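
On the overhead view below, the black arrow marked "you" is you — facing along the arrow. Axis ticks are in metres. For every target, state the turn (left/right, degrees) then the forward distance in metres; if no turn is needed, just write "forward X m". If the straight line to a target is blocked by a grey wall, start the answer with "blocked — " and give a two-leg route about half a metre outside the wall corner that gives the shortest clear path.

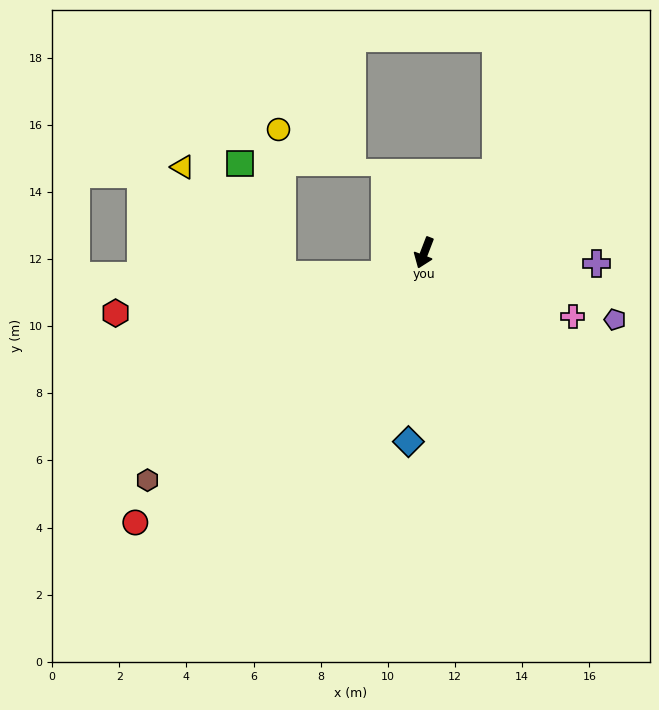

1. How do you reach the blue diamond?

turn left 16°, forward 5.6 m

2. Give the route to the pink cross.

turn left 88°, forward 4.8 m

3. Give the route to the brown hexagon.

turn right 30°, forward 10.7 m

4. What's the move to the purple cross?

turn left 108°, forward 5.1 m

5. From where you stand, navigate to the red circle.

turn right 26°, forward 11.8 m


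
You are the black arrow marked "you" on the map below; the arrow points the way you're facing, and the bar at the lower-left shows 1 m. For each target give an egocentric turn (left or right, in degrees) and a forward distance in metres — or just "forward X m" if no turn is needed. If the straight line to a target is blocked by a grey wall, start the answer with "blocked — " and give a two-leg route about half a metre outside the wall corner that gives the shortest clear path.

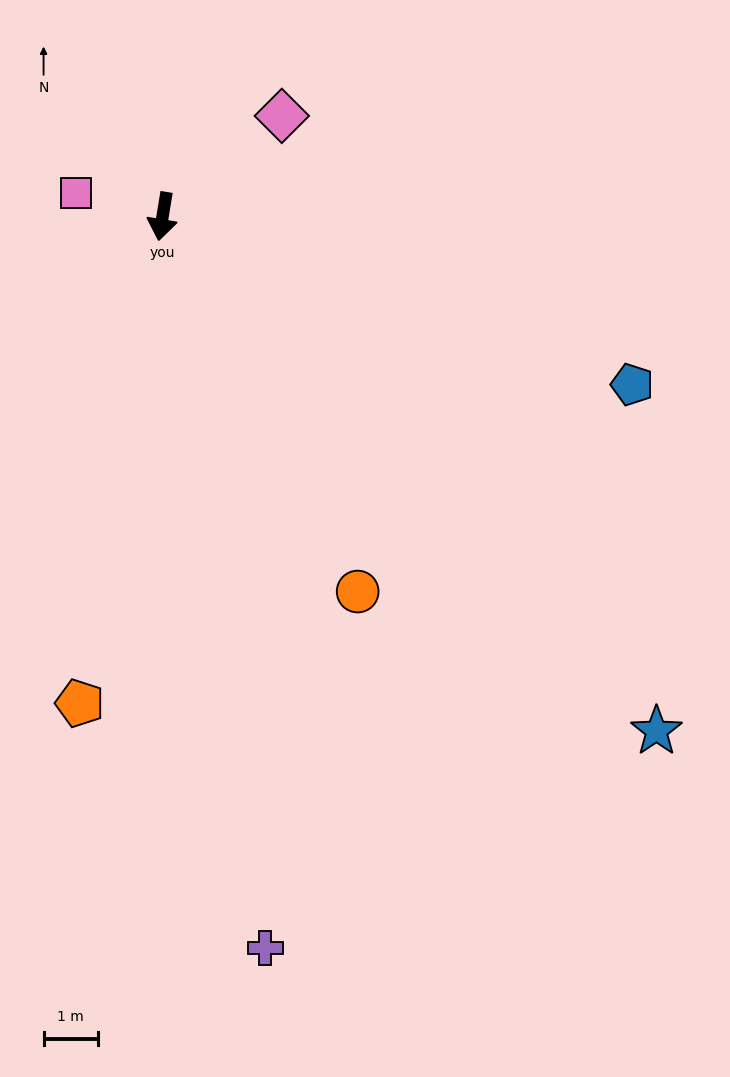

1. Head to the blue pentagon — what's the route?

turn left 80°, forward 9.2 m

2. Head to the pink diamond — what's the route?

turn left 139°, forward 2.9 m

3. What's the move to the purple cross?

turn left 17°, forward 13.7 m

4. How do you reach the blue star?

turn left 53°, forward 13.2 m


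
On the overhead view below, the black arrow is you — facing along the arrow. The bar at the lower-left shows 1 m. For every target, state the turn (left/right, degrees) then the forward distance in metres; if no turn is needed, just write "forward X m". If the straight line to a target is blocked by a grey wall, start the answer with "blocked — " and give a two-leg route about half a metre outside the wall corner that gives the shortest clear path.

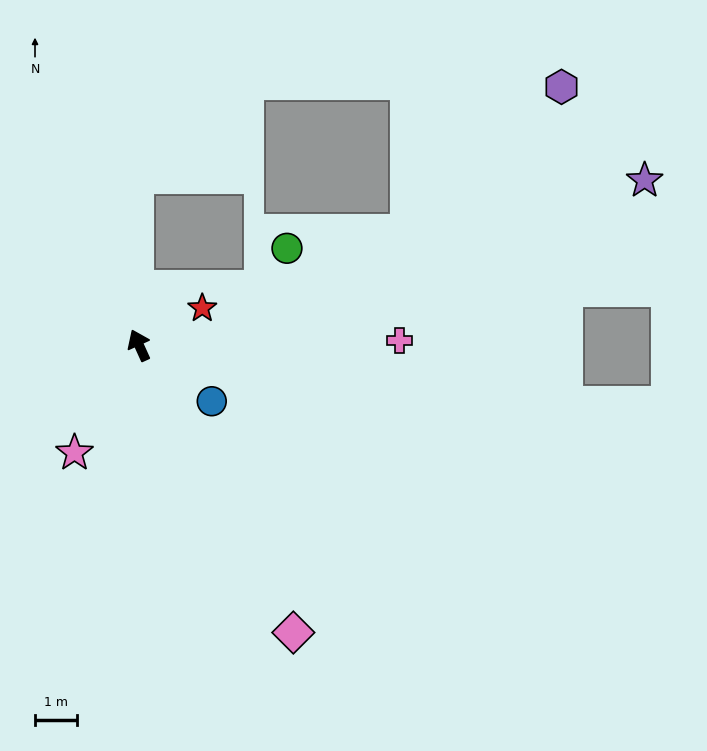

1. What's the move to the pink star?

turn left 125°, forward 3.0 m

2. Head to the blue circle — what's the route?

turn right 152°, forward 2.2 m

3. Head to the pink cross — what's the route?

turn right 113°, forward 6.2 m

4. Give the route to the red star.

turn right 84°, forward 1.8 m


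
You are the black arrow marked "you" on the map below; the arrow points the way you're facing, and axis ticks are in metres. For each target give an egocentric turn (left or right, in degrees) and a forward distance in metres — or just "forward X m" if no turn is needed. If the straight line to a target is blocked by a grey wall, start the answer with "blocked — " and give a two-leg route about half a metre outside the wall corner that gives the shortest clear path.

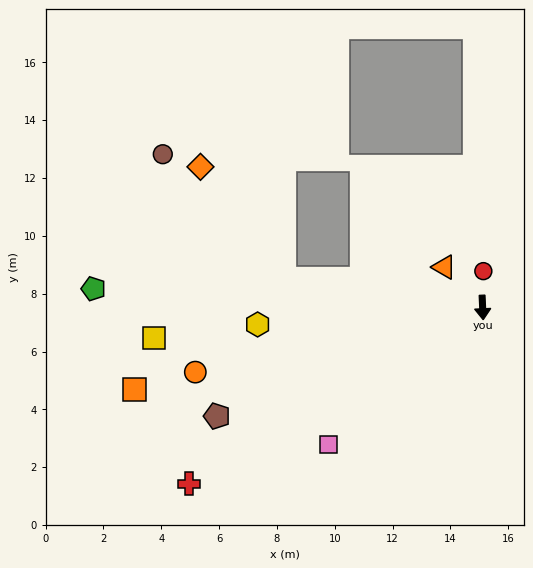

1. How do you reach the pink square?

turn right 51°, forward 7.1 m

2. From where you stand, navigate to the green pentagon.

turn right 95°, forward 13.5 m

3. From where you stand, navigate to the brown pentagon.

turn right 70°, forward 9.9 m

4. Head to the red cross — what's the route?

turn right 62°, forward 11.8 m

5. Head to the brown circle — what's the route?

blocked — turn right 101°, forward 6.9 m, then turn right 37°, forward 6.0 m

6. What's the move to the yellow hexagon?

turn right 88°, forward 7.8 m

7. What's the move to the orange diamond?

blocked — turn right 101°, forward 6.9 m, then turn right 45°, forward 4.8 m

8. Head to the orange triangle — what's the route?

turn right 139°, forward 1.9 m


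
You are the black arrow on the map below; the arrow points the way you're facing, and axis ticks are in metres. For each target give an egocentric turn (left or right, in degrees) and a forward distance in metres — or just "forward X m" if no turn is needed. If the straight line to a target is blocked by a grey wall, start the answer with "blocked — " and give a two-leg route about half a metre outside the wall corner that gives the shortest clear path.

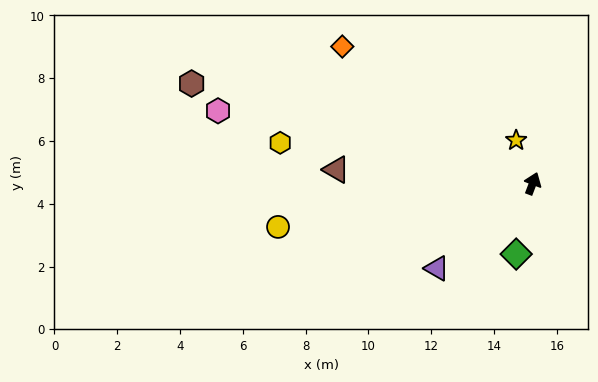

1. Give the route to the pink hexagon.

turn left 98°, forward 10.3 m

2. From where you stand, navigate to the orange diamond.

turn left 75°, forward 7.5 m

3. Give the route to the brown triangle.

turn left 107°, forward 6.3 m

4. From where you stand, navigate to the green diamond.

turn right 172°, forward 2.3 m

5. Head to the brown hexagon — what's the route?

turn left 95°, forward 11.3 m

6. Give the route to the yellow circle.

turn left 121°, forward 8.2 m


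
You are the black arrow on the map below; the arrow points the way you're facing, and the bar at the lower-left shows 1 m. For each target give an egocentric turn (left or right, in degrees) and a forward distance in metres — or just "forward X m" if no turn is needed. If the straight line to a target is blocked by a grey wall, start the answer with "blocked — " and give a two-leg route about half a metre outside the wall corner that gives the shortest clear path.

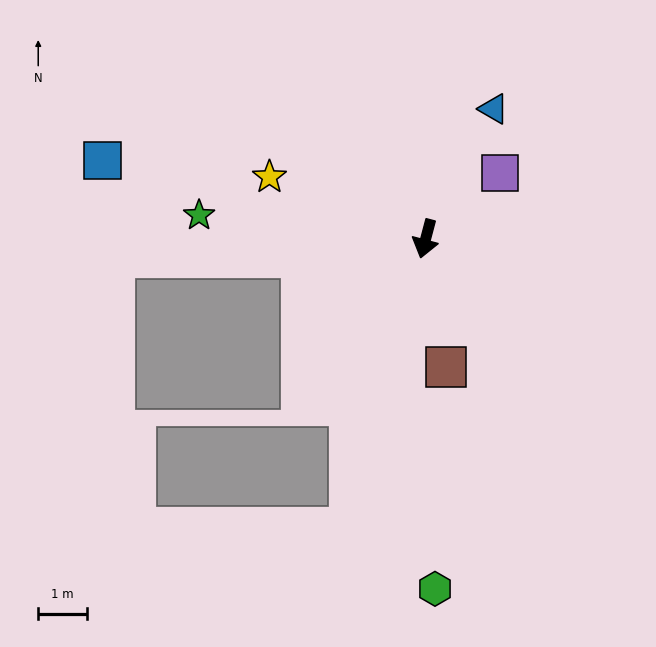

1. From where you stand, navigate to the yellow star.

turn right 97°, forward 3.5 m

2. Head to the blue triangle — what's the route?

turn left 167°, forward 3.0 m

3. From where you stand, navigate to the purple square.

turn left 146°, forward 2.0 m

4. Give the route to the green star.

turn right 81°, forward 4.7 m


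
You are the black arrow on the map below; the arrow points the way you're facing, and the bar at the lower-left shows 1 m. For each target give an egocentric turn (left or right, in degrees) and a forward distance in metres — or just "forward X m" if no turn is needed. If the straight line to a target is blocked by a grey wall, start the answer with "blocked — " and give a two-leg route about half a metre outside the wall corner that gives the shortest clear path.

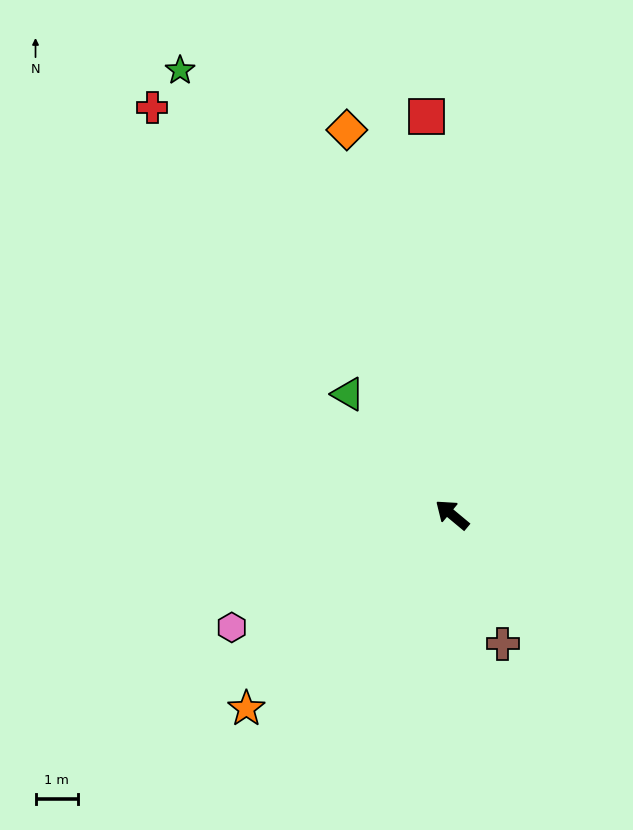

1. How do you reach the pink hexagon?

turn left 67°, forward 5.9 m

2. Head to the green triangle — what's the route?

turn right 9°, forward 3.8 m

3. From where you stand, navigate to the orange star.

turn left 83°, forward 6.7 m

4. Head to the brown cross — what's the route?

turn left 151°, forward 3.3 m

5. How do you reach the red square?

turn right 47°, forward 9.5 m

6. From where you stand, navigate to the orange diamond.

turn right 35°, forward 9.5 m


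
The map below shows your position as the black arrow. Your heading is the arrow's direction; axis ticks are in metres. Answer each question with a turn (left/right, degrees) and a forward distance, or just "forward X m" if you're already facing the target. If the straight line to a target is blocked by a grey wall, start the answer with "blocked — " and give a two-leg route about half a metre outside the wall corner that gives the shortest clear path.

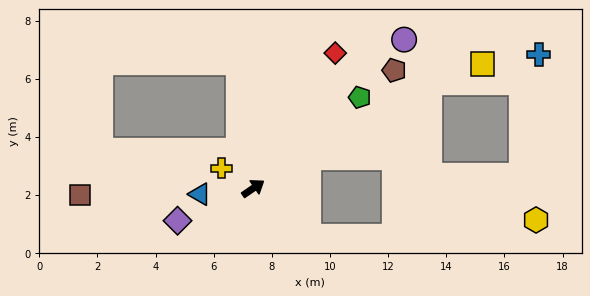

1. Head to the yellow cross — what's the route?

turn left 113°, forward 1.3 m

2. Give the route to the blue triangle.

turn left 152°, forward 1.8 m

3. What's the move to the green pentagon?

turn left 6°, forward 4.8 m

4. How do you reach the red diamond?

turn left 24°, forward 5.4 m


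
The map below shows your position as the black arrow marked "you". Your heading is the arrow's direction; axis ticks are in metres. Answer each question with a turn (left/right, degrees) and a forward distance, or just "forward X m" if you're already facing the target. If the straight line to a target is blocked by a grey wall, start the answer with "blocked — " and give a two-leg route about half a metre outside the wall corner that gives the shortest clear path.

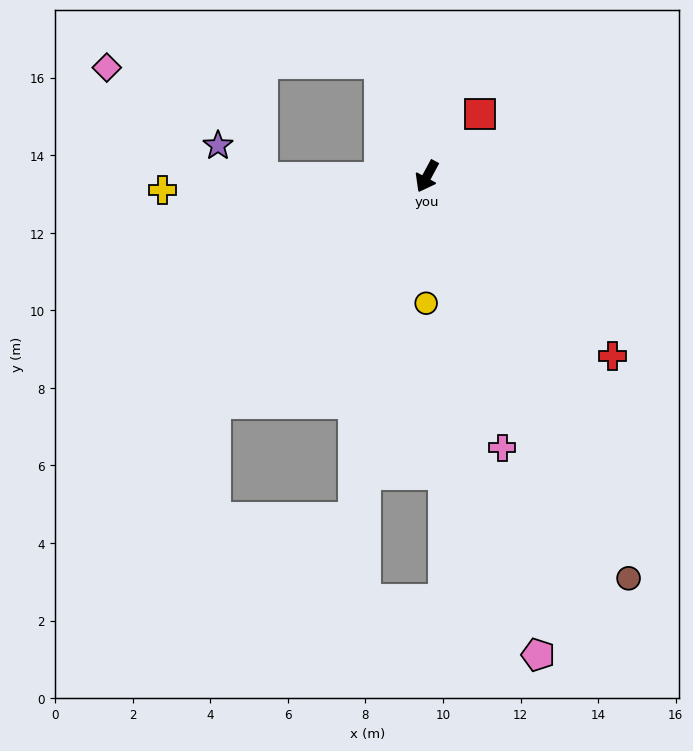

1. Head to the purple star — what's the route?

blocked — turn right 61°, forward 4.3 m, then turn right 38°, forward 1.4 m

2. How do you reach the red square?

turn left 168°, forward 2.1 m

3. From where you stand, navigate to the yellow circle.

turn left 28°, forward 3.3 m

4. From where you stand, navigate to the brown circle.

turn left 55°, forward 11.6 m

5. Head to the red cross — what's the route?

turn left 74°, forward 6.7 m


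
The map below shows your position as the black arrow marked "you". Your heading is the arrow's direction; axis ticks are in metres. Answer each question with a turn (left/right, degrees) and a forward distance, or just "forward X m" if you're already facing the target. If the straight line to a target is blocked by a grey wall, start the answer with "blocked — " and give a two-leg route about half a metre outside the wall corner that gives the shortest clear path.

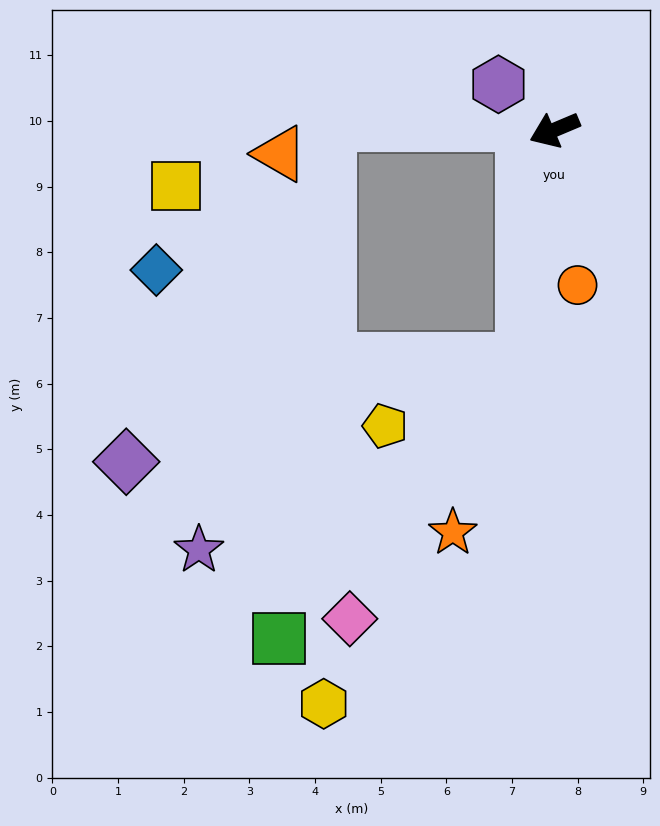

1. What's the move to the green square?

blocked — turn left 59°, forward 3.5 m, then turn right 33°, forward 5.6 m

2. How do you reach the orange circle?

turn left 76°, forward 2.4 m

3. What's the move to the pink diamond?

blocked — turn left 59°, forward 3.5 m, then turn right 26°, forward 4.7 m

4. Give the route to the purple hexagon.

turn right 62°, forward 1.1 m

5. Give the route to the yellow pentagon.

blocked — turn left 59°, forward 3.5 m, then turn right 57°, forward 2.3 m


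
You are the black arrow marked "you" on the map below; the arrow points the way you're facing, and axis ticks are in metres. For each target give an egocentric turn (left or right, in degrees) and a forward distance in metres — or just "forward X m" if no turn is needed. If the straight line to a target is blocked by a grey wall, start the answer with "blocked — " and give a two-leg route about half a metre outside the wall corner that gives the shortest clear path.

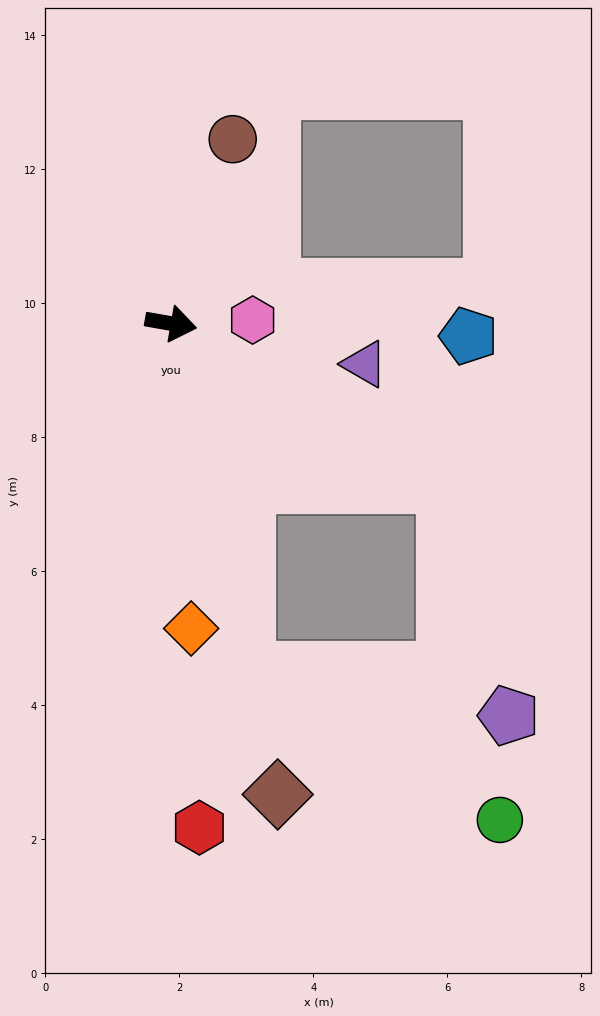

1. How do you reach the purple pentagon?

blocked — turn right 20°, forward 4.7 m, then turn right 45°, forward 3.6 m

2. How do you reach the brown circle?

turn left 81°, forward 2.9 m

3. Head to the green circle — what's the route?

blocked — turn right 68°, forward 5.3 m, then turn left 47°, forward 4.4 m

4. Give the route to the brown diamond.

turn right 67°, forward 7.2 m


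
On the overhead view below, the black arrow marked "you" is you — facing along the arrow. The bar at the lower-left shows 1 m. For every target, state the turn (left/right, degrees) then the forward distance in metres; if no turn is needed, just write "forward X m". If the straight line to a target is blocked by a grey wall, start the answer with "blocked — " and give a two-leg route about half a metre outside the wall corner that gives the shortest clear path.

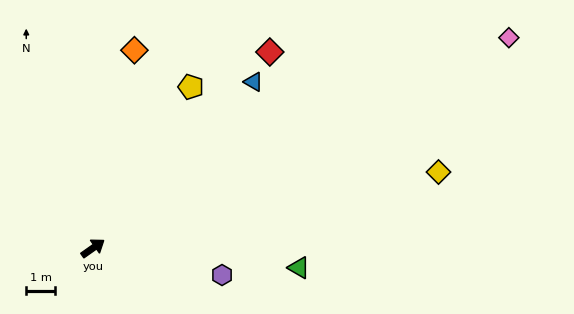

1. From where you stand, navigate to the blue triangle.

turn left 11°, forward 8.1 m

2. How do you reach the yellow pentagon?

turn left 24°, forward 6.6 m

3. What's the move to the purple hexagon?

turn right 47°, forward 4.6 m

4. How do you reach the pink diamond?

turn right 8°, forward 16.4 m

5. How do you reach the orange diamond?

turn left 43°, forward 7.1 m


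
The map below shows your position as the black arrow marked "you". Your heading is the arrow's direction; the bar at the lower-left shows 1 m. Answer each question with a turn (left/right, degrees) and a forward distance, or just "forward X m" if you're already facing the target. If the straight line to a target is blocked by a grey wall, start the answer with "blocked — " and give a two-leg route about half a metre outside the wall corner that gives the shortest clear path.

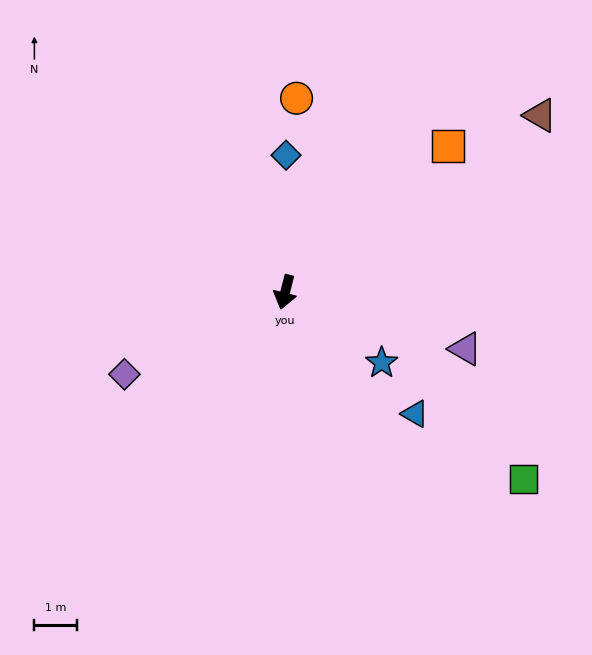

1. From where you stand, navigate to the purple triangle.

turn left 87°, forward 4.5 m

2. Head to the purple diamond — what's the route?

turn right 49°, forward 4.3 m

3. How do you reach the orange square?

turn left 146°, forward 5.2 m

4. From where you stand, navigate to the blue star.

turn left 68°, forward 2.8 m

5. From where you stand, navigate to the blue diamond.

turn right 166°, forward 3.2 m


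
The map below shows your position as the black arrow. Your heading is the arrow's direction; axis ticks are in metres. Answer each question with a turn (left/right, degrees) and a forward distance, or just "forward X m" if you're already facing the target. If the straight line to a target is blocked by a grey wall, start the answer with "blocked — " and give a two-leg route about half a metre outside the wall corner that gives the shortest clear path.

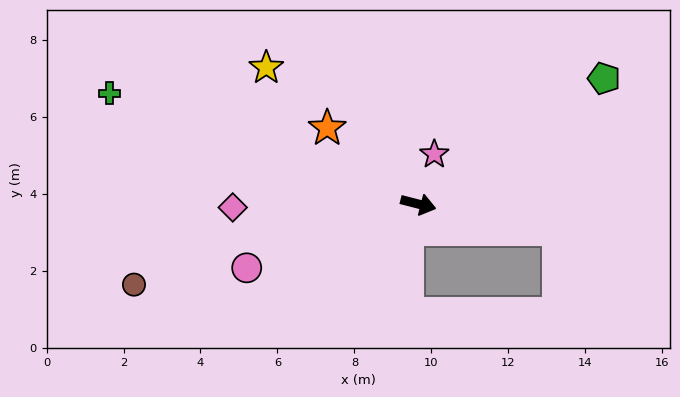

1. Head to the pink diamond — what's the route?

turn right 165°, forward 4.8 m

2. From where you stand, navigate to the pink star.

turn left 87°, forward 1.4 m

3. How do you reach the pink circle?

turn right 145°, forward 4.8 m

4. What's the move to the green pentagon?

turn left 48°, forward 5.8 m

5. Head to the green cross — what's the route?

turn left 175°, forward 8.5 m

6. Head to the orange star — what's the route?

turn left 155°, forward 3.1 m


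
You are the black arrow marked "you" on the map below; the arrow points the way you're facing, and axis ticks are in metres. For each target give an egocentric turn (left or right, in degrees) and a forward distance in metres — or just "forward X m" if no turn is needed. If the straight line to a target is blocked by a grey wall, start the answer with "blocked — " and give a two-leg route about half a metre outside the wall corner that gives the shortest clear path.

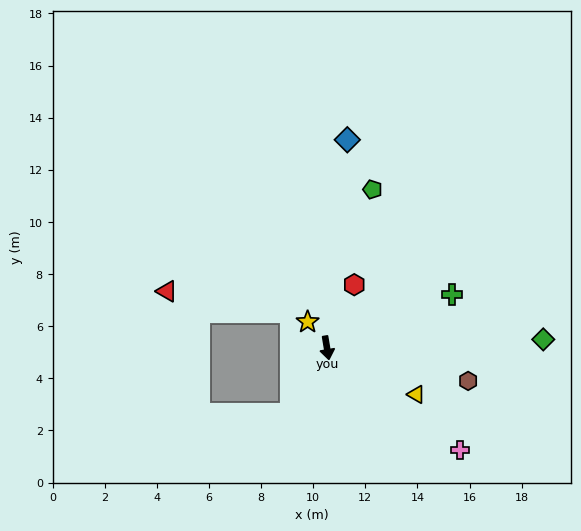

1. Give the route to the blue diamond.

turn left 165°, forward 8.0 m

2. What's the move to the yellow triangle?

turn left 53°, forward 3.9 m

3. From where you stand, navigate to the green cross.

turn left 104°, forward 5.2 m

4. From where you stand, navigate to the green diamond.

turn left 83°, forward 8.3 m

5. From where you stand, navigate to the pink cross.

turn left 43°, forward 6.4 m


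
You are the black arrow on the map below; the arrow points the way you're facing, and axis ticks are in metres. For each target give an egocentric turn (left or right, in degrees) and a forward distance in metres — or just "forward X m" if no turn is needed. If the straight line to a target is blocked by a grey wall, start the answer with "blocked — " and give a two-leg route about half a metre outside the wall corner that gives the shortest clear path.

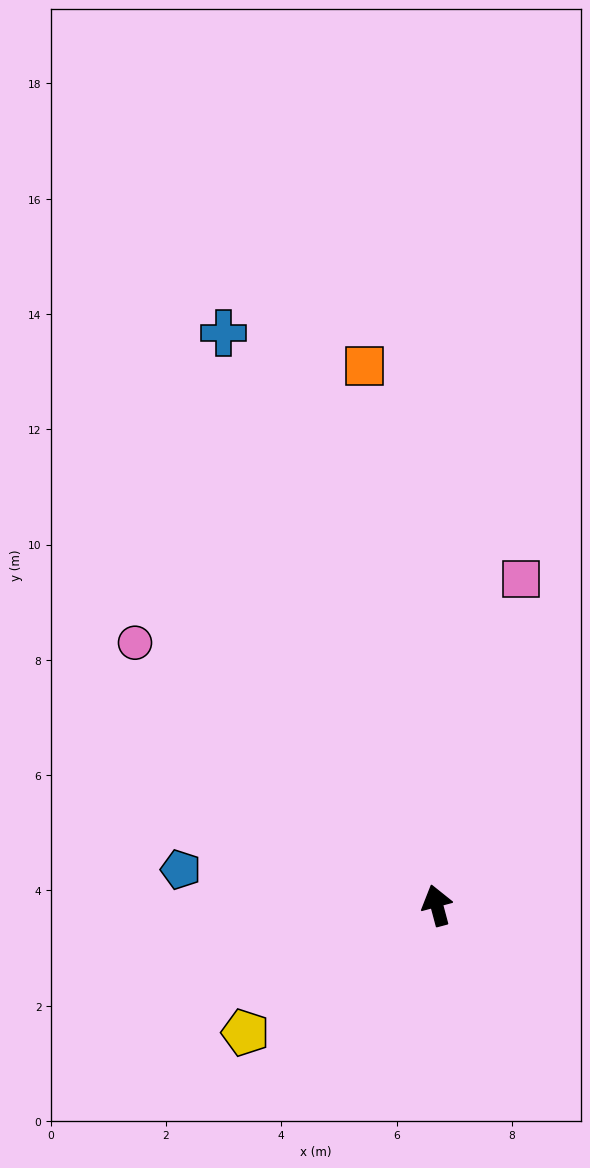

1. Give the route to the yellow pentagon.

turn left 109°, forward 4.0 m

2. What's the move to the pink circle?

turn left 34°, forward 6.9 m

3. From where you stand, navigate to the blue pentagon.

turn left 67°, forward 4.5 m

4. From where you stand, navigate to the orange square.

turn right 7°, forward 9.4 m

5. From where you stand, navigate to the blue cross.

turn left 5°, forward 10.6 m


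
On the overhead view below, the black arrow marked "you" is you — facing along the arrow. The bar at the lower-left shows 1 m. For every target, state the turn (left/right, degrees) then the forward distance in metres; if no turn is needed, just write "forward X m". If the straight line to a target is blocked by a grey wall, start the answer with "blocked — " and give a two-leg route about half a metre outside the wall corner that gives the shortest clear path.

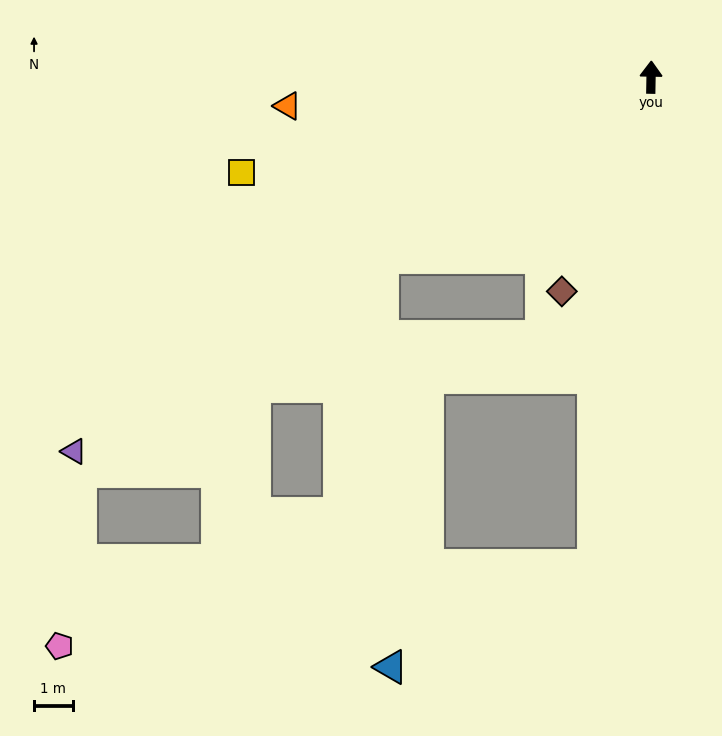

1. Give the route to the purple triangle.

turn left 124°, forward 17.8 m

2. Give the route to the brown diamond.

turn left 158°, forward 6.0 m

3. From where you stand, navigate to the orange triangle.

turn left 96°, forward 9.4 m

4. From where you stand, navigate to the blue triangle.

blocked — turn left 174°, forward 12.7 m, then turn right 56°, forward 5.9 m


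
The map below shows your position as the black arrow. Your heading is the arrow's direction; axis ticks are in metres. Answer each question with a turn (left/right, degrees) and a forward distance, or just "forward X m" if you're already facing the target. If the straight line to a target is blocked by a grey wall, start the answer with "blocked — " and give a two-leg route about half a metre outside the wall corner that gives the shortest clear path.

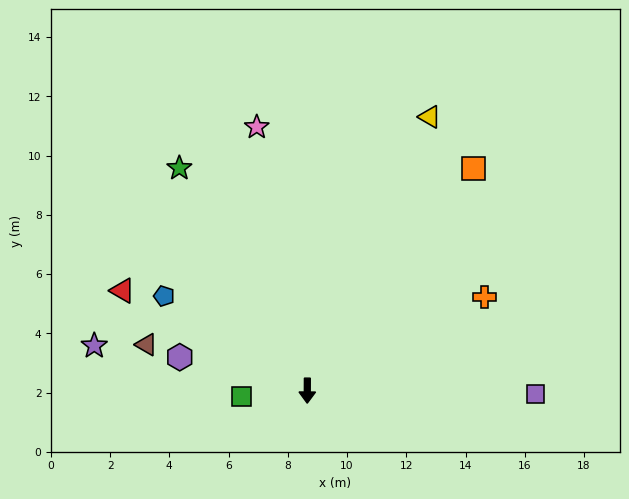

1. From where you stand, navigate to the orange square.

turn left 144°, forward 9.4 m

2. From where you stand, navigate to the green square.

turn right 84°, forward 2.2 m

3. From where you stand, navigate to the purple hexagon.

turn right 104°, forward 4.5 m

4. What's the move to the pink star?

turn right 169°, forward 9.1 m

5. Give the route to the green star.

turn right 150°, forward 8.7 m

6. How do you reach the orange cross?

turn left 118°, forward 6.8 m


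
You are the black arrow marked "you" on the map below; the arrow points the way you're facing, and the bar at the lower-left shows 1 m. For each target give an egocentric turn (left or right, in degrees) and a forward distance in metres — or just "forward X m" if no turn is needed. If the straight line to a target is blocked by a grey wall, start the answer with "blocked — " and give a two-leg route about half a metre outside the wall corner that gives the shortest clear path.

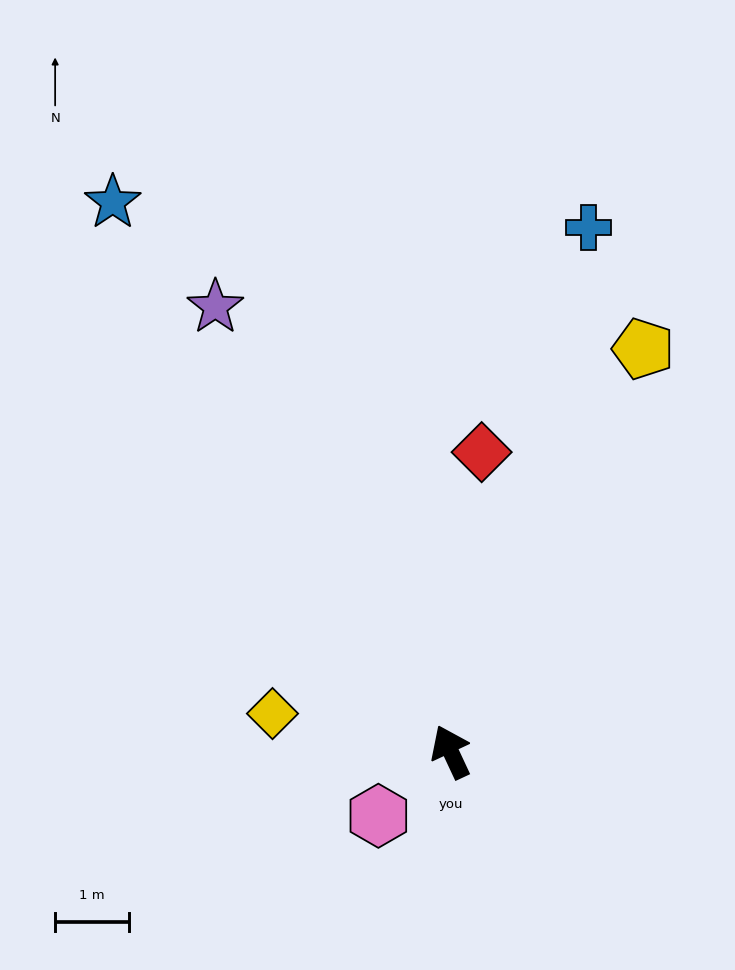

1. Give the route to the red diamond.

turn right 31°, forward 4.1 m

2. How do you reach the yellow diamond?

turn left 53°, forward 2.5 m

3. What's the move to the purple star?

turn left 3°, forward 6.8 m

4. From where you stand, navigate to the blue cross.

turn right 40°, forward 7.3 m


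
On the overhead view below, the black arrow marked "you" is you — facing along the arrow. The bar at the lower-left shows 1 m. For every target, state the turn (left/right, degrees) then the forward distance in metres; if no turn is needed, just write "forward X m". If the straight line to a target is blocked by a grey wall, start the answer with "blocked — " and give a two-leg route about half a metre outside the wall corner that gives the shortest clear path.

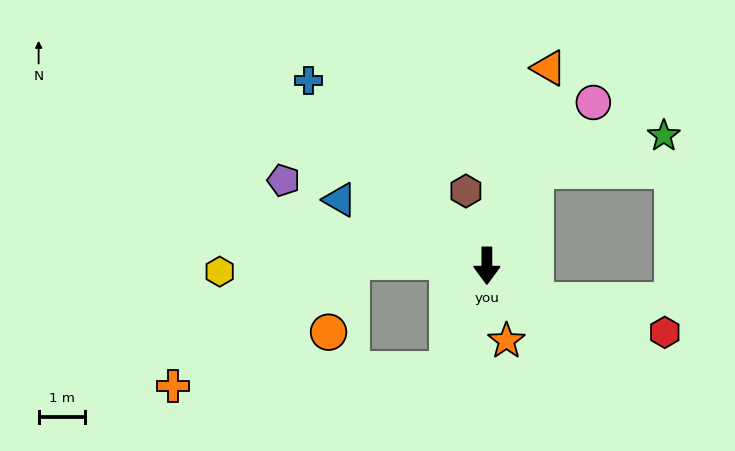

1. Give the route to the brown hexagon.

turn right 164°, forward 1.7 m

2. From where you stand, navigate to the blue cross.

turn right 136°, forward 5.5 m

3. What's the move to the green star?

blocked — turn left 154°, forward 2.3 m, then turn right 49°, forward 2.9 m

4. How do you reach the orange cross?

blocked — turn right 20°, forward 2.4 m, then turn right 67°, forward 5.9 m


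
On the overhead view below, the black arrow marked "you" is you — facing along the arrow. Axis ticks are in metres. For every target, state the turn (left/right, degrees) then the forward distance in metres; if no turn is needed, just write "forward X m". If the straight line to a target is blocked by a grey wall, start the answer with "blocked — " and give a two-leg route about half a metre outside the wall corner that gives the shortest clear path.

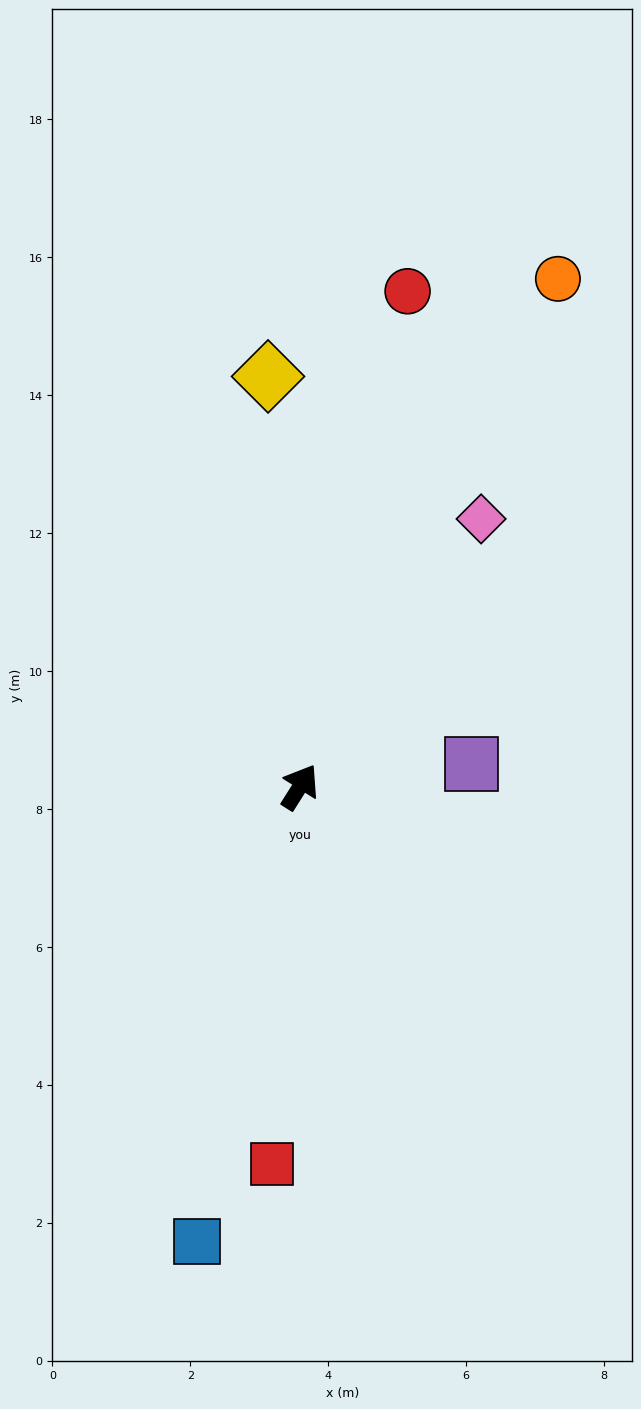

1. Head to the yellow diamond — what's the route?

turn left 37°, forward 6.0 m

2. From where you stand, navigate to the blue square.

turn right 161°, forward 6.8 m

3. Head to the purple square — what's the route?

turn right 50°, forward 2.5 m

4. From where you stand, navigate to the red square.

turn right 152°, forward 5.5 m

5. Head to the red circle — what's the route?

turn left 20°, forward 7.4 m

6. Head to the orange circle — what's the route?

turn left 5°, forward 8.3 m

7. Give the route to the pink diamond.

forward 4.7 m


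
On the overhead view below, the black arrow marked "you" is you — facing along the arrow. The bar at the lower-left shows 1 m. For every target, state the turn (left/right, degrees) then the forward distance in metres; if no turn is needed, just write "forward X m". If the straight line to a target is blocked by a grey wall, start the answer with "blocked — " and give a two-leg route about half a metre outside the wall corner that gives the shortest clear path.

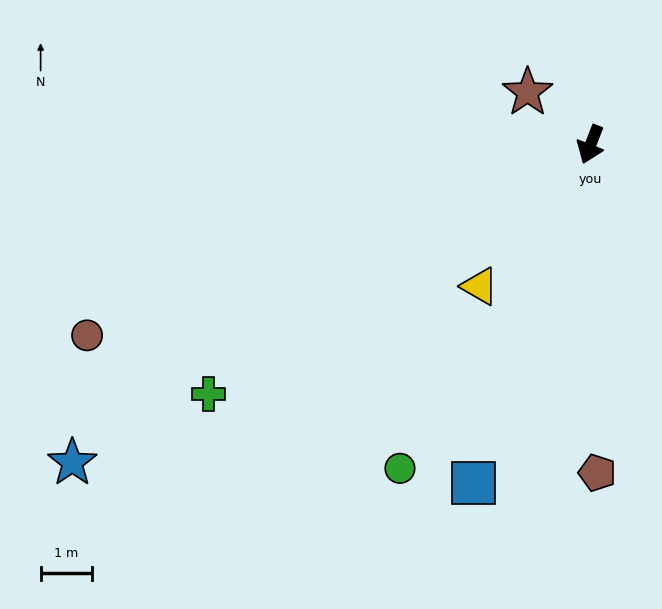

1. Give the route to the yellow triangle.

turn right 17°, forward 3.5 m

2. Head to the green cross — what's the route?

turn right 36°, forward 9.0 m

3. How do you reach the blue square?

turn left 2°, forward 7.0 m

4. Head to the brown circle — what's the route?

turn right 48°, forward 10.6 m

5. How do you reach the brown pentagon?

turn left 22°, forward 6.4 m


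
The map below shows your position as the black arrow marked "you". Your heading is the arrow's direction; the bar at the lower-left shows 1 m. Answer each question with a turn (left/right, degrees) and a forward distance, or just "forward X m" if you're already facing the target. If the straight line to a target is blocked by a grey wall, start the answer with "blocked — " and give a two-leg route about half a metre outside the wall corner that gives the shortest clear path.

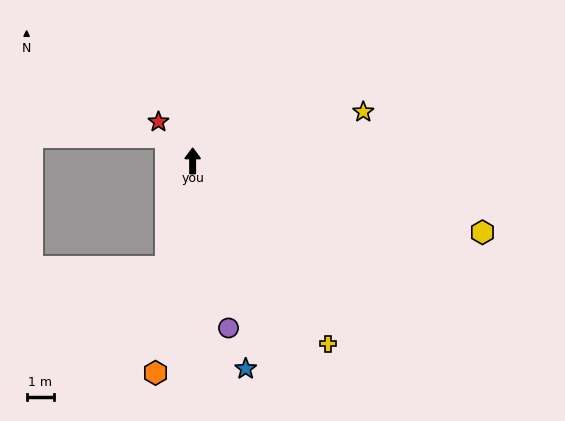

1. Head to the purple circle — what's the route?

turn right 168°, forward 6.2 m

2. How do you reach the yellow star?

turn right 74°, forward 6.4 m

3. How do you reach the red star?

turn left 41°, forward 1.9 m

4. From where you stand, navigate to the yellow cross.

turn right 143°, forward 8.2 m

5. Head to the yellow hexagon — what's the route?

turn right 104°, forward 10.8 m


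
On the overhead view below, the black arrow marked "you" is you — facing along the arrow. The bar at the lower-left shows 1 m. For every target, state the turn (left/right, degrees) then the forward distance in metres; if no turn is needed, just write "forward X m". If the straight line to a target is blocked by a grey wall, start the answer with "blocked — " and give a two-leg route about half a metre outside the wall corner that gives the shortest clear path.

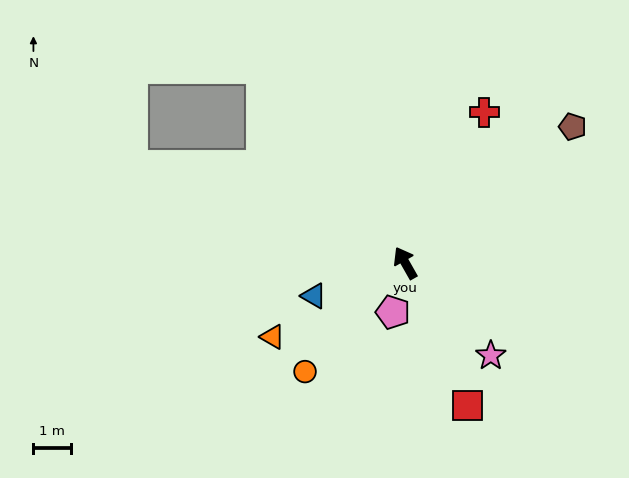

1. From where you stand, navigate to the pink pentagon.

turn left 136°, forward 1.3 m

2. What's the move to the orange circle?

turn left 108°, forward 3.9 m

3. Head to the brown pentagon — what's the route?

turn right 80°, forward 5.7 m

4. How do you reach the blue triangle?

turn left 80°, forward 2.6 m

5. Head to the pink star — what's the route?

turn right 167°, forward 3.3 m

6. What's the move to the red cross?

turn right 57°, forward 4.5 m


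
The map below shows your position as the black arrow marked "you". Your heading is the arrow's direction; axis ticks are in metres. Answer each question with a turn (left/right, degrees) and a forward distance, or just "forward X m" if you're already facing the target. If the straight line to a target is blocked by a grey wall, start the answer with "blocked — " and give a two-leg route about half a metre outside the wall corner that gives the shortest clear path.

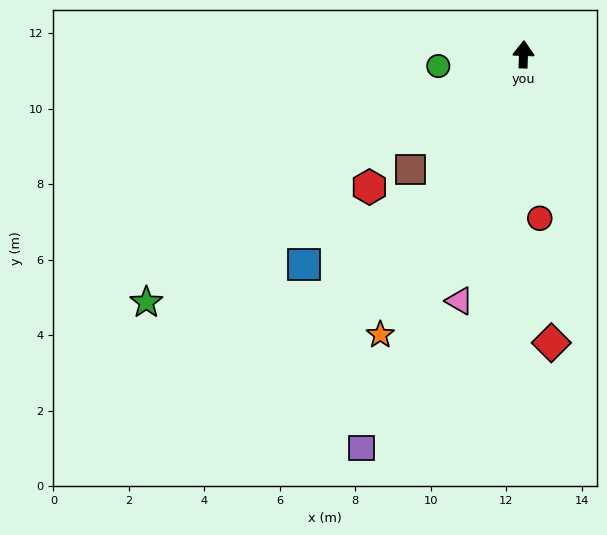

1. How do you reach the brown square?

turn left 138°, forward 4.3 m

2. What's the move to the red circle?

turn right 172°, forward 4.4 m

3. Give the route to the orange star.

turn left 155°, forward 8.3 m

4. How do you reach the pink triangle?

turn left 167°, forward 6.7 m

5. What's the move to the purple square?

turn left 160°, forward 11.3 m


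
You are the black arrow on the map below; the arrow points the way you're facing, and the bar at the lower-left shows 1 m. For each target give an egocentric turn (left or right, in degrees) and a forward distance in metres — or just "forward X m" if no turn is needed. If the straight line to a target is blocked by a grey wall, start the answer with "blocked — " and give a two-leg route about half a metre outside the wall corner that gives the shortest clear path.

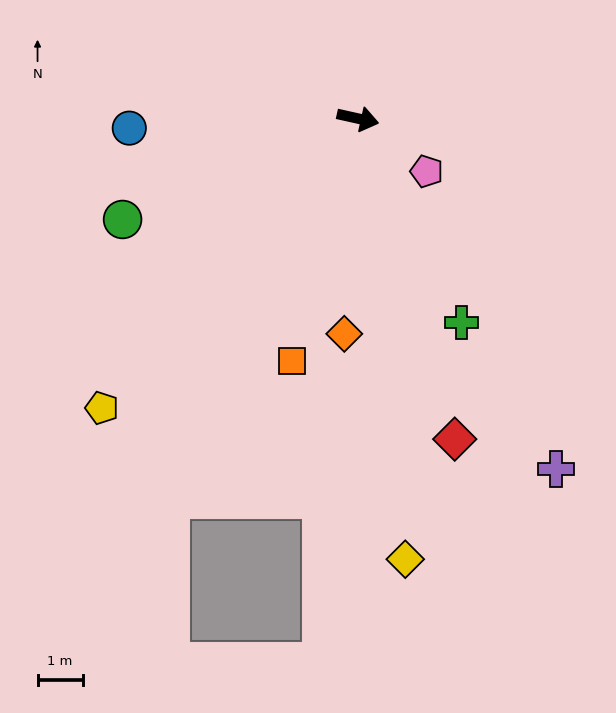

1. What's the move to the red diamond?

turn right 61°, forward 7.4 m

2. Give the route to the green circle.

turn right 144°, forward 5.7 m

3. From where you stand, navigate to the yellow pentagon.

turn right 119°, forward 8.6 m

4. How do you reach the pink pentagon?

turn right 25°, forward 1.9 m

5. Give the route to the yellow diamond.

turn right 71°, forward 9.8 m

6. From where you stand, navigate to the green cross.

turn right 51°, forward 5.1 m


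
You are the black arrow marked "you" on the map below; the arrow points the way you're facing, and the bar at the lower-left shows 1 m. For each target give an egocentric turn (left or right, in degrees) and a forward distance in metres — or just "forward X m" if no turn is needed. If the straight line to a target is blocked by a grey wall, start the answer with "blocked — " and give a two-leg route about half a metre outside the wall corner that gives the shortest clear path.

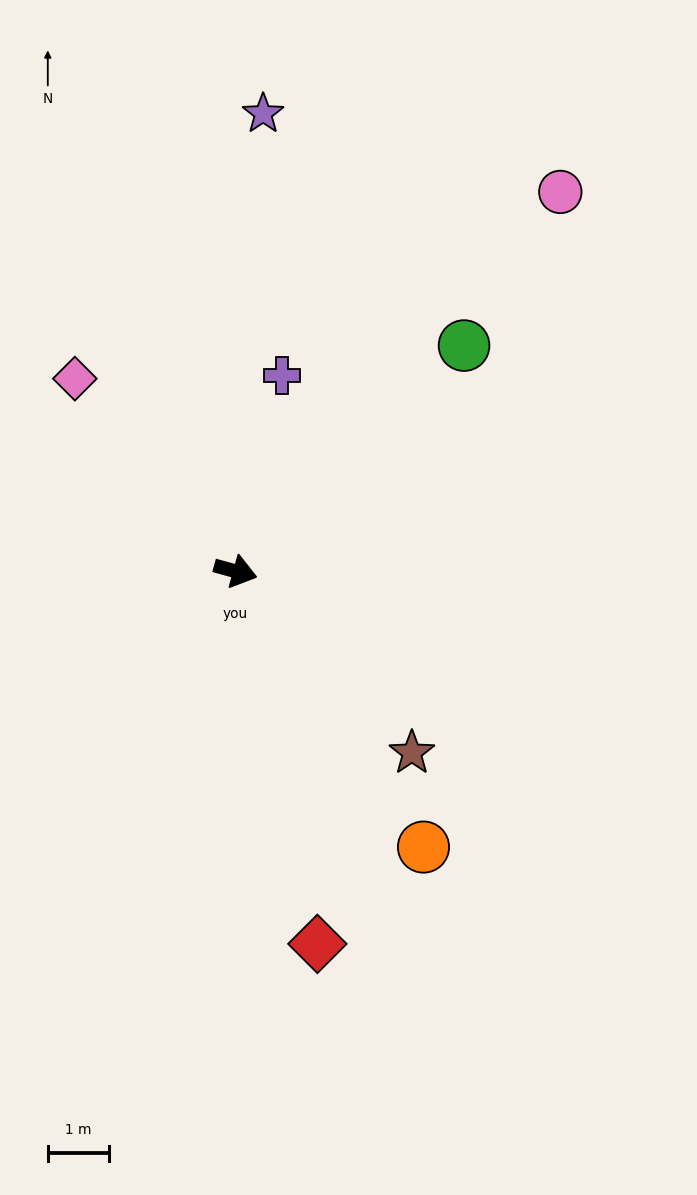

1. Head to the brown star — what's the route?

turn right 30°, forward 4.1 m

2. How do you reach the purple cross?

turn left 92°, forward 3.3 m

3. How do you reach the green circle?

turn left 60°, forward 5.2 m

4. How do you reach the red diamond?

turn right 62°, forward 6.2 m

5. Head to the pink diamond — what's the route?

turn left 145°, forward 4.1 m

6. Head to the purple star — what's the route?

turn left 102°, forward 7.5 m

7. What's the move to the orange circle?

turn right 40°, forward 5.4 m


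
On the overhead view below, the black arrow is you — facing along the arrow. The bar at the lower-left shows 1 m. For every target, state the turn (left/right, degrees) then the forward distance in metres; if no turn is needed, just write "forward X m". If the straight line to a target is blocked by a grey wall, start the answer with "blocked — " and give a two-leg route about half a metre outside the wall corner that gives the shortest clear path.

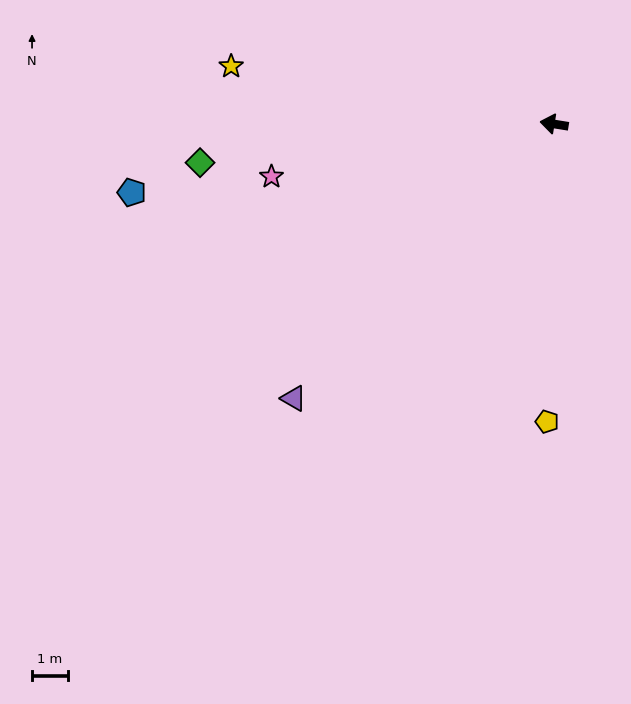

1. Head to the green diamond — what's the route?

turn left 15°, forward 9.9 m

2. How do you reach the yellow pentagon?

turn left 98°, forward 8.2 m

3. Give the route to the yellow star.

forward 9.1 m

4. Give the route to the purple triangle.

turn left 56°, forward 10.5 m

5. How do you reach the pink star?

turn left 20°, forward 8.0 m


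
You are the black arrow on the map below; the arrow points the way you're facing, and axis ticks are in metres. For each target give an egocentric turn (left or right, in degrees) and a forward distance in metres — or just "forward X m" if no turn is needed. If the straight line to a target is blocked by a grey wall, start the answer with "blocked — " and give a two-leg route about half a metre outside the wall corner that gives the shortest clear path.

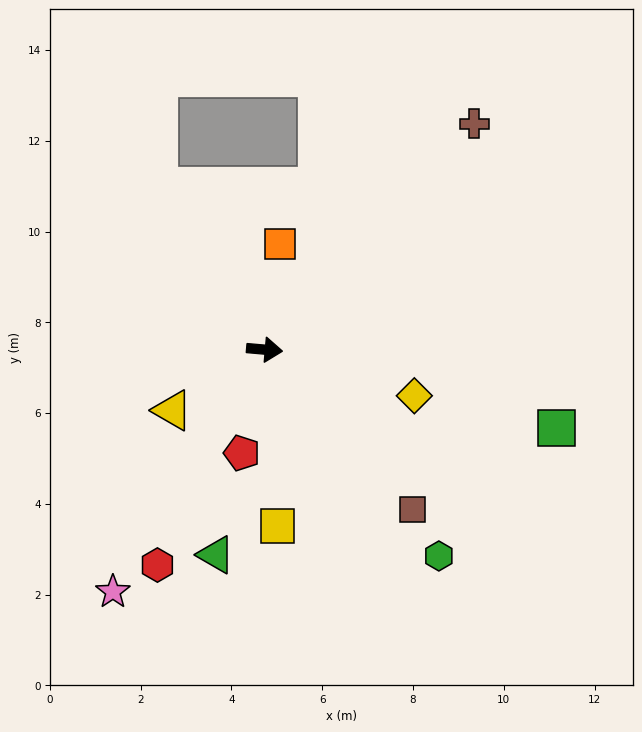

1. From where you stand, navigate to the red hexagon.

turn right 111°, forward 5.3 m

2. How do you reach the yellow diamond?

turn right 12°, forward 3.5 m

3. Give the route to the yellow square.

turn right 81°, forward 3.9 m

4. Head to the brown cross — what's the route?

turn left 52°, forward 6.8 m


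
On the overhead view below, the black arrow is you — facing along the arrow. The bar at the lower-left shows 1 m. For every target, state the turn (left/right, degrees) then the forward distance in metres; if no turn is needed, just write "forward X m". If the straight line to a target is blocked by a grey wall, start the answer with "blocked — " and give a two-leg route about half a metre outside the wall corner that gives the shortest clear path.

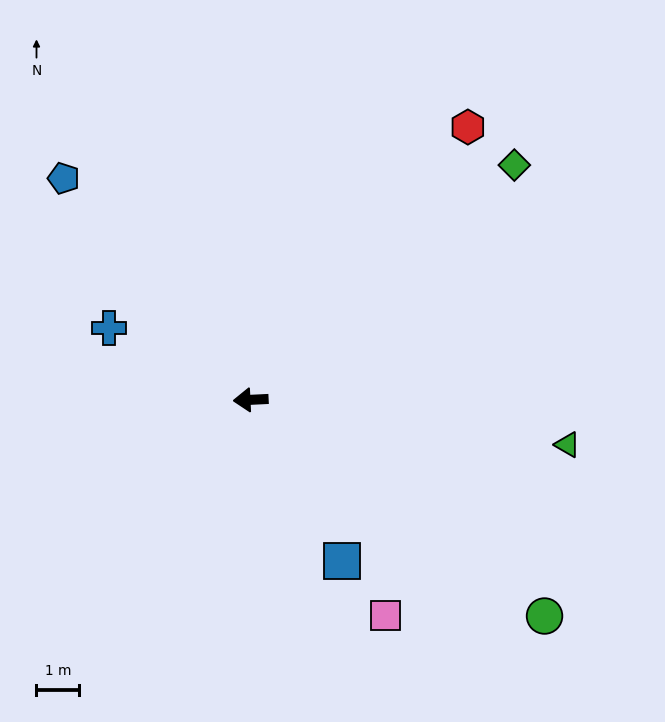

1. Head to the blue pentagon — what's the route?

turn right 53°, forward 6.8 m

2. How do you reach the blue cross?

turn right 30°, forward 3.7 m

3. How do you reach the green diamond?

turn right 141°, forward 8.3 m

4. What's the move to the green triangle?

turn left 169°, forward 7.5 m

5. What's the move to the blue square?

turn left 117°, forward 4.3 m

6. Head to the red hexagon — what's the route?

turn right 131°, forward 8.2 m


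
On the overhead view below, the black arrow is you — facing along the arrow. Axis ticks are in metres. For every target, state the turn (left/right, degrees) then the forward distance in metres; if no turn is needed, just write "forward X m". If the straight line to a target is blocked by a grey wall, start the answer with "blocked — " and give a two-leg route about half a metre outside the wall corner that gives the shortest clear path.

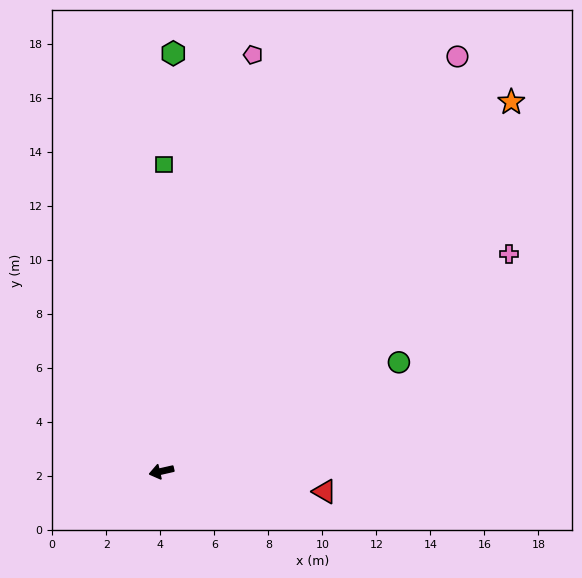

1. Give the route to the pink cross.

turn right 161°, forward 15.2 m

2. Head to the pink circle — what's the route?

turn right 138°, forward 18.9 m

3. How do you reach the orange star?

turn right 146°, forward 18.8 m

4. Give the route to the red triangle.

turn left 160°, forward 6.1 m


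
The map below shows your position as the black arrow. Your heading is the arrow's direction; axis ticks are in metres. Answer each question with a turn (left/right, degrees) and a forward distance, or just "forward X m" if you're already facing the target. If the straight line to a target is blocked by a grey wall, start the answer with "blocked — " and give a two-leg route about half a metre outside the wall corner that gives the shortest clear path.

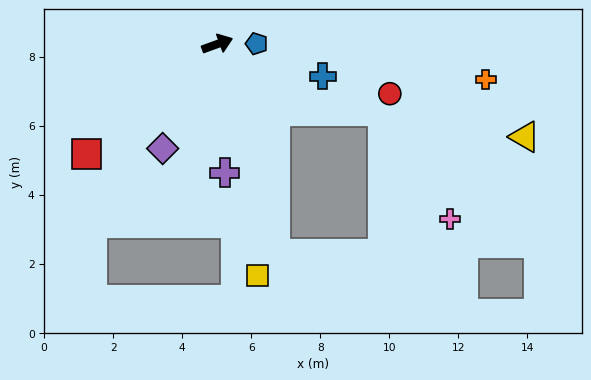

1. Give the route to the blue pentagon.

turn right 19°, forward 1.1 m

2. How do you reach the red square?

turn right 160°, forward 4.9 m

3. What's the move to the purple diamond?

turn right 138°, forward 3.4 m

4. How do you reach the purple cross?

turn right 107°, forward 3.7 m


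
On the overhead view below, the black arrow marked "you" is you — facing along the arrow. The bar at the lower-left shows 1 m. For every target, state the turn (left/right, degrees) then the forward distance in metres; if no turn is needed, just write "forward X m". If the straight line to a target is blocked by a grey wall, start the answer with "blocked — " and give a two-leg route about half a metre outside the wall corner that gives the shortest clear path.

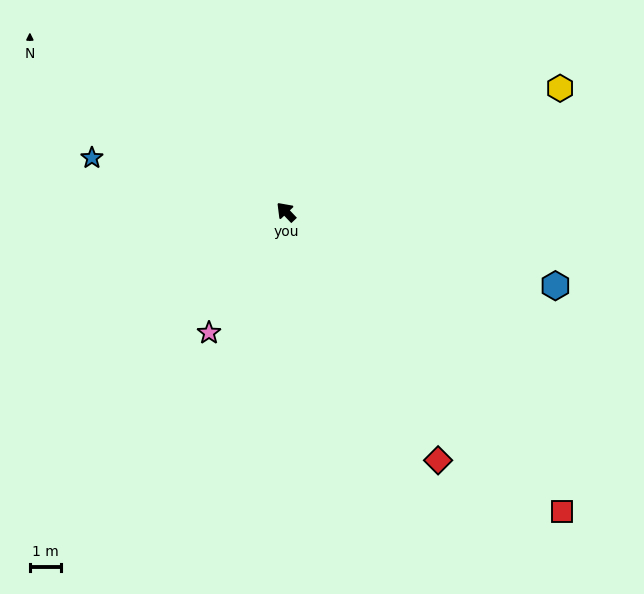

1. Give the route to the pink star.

turn left 104°, forward 4.6 m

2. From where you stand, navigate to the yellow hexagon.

turn right 109°, forward 9.6 m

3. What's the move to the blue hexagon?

turn right 149°, forward 8.9 m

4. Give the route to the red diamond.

turn left 168°, forward 9.3 m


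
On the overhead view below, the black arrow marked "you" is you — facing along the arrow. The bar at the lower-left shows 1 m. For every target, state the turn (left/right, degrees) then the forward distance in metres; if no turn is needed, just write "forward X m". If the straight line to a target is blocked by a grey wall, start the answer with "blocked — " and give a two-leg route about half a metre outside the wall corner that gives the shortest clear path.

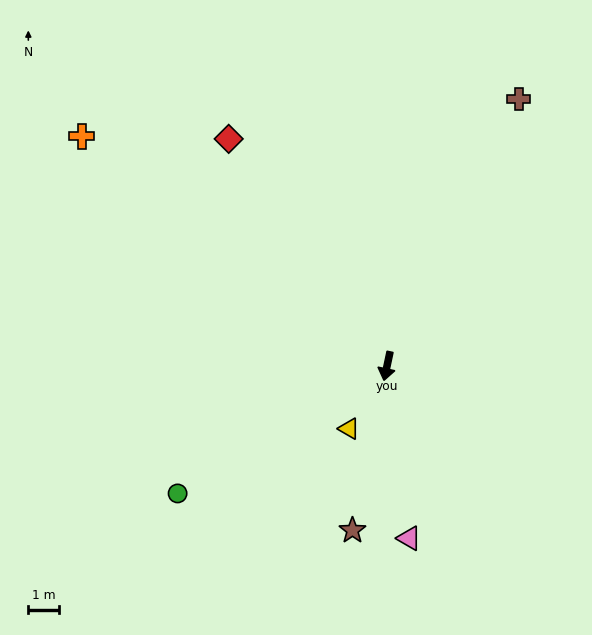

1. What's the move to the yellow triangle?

turn right 19°, forward 2.4 m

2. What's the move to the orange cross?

turn right 115°, forward 12.3 m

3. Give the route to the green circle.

turn right 47°, forward 7.9 m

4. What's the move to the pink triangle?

turn left 19°, forward 5.6 m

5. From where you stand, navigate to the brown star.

forward 5.4 m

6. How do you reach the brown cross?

turn left 166°, forward 9.6 m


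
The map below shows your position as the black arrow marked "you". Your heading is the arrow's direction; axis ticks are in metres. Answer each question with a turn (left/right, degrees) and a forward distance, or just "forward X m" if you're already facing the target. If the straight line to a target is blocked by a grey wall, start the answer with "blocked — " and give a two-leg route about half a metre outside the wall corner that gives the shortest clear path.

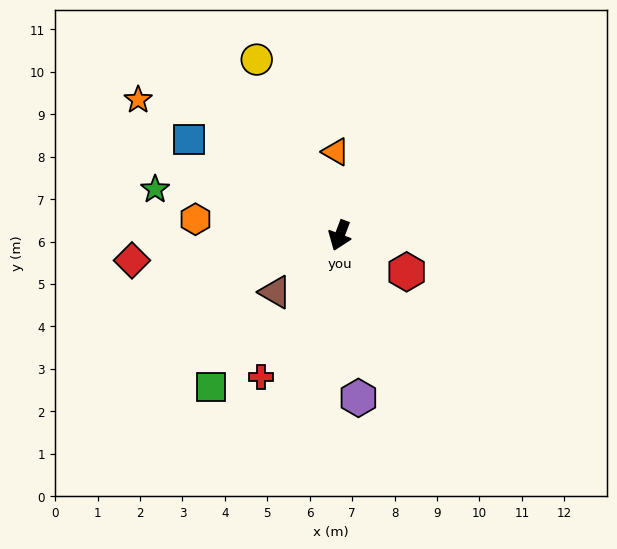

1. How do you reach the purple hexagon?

turn left 27°, forward 3.9 m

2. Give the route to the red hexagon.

turn left 82°, forward 1.8 m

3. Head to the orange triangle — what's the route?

turn right 157°, forward 2.0 m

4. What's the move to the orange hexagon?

turn right 76°, forward 3.4 m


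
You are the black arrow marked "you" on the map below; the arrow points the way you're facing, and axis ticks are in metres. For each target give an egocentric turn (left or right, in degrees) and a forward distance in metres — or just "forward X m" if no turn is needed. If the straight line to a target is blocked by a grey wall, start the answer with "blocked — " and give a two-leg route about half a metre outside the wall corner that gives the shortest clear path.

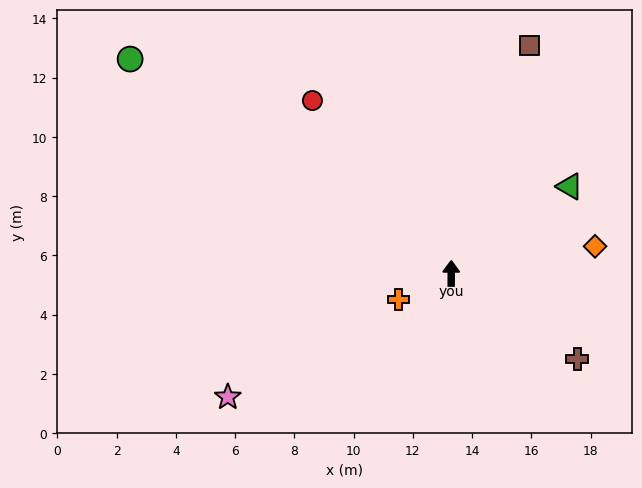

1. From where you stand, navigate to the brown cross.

turn right 124°, forward 5.1 m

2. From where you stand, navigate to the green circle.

turn left 56°, forward 13.0 m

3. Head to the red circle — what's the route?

turn left 39°, forward 7.5 m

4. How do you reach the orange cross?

turn left 117°, forward 2.0 m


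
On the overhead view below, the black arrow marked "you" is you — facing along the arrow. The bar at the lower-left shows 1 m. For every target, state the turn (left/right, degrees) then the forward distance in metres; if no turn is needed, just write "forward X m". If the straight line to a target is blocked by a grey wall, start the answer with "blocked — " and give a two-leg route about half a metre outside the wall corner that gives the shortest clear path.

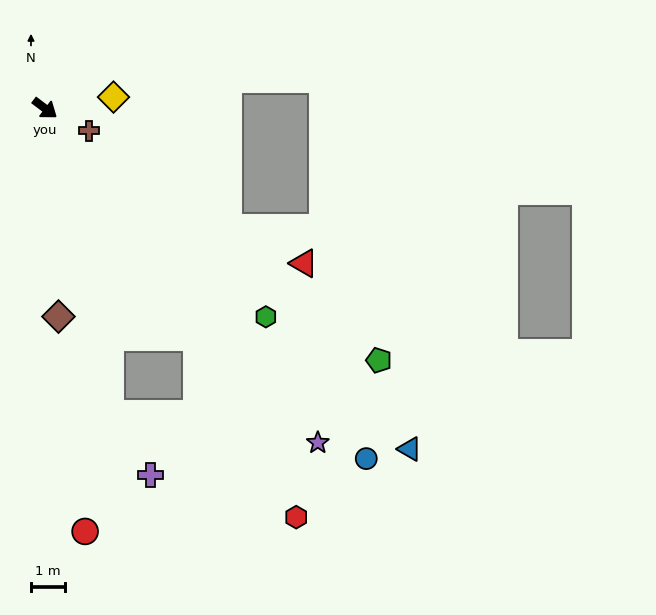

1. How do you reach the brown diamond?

turn right 49°, forward 6.1 m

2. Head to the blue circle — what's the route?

turn right 10°, forward 14.0 m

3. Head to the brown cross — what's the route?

turn left 10°, forward 1.5 m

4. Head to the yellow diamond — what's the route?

turn left 46°, forward 2.0 m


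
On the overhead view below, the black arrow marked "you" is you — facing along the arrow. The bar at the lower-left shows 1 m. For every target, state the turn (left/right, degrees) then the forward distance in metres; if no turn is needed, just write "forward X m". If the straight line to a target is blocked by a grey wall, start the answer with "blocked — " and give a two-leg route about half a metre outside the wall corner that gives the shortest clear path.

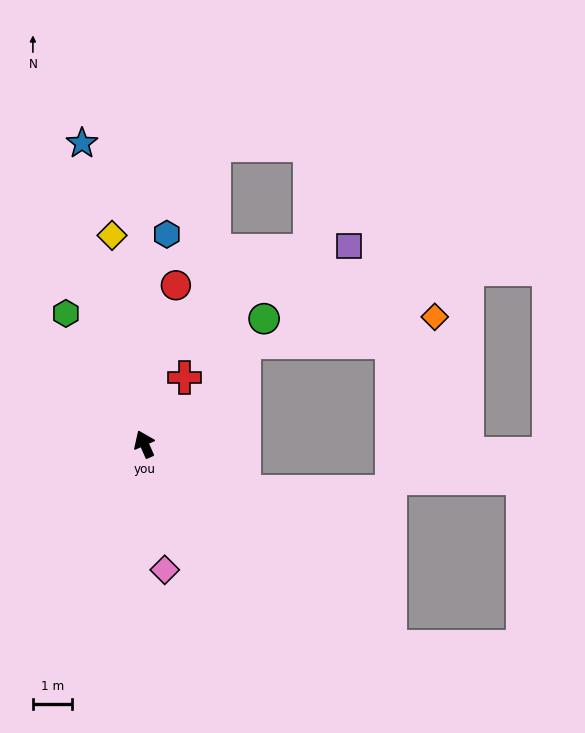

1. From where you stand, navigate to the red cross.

turn right 55°, forward 2.0 m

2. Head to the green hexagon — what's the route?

turn left 7°, forward 3.9 m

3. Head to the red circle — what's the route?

turn right 35°, forward 4.2 m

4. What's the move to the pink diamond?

turn left 165°, forward 3.3 m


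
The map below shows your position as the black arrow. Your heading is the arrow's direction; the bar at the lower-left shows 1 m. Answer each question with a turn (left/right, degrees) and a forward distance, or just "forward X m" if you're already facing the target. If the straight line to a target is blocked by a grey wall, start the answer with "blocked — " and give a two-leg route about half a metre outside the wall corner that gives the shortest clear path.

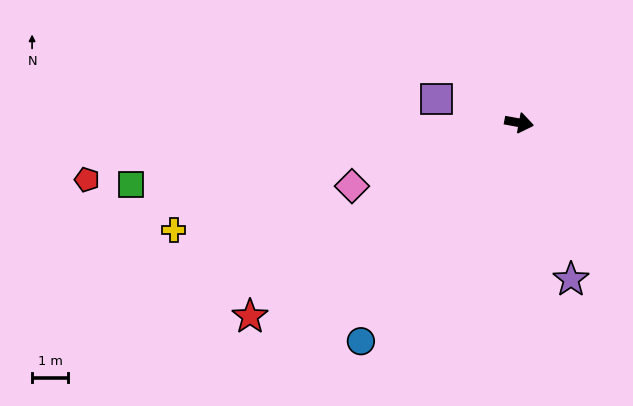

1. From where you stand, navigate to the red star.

turn right 134°, forward 9.1 m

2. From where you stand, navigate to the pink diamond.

turn right 149°, forward 4.9 m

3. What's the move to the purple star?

turn right 61°, forward 4.5 m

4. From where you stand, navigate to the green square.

turn right 161°, forward 10.8 m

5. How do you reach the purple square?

turn left 174°, forward 2.4 m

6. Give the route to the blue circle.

turn right 115°, forward 7.4 m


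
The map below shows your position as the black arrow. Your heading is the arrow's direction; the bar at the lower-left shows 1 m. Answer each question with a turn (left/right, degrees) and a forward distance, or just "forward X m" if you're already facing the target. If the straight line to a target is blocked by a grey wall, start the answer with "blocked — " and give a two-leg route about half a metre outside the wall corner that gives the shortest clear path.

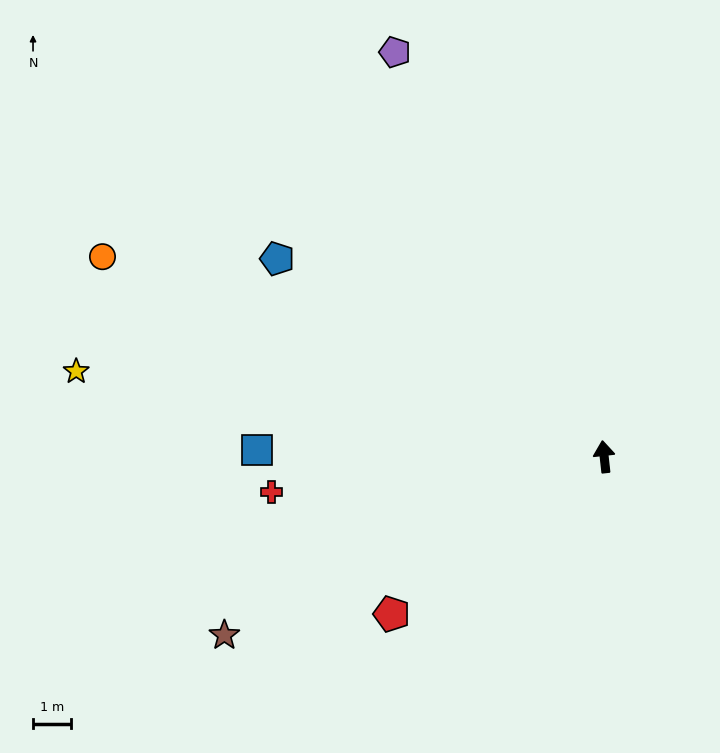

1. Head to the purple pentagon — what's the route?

turn left 21°, forward 11.9 m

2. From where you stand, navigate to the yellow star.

turn left 75°, forward 14.0 m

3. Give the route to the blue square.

turn left 83°, forward 9.1 m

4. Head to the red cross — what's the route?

turn left 90°, forward 8.7 m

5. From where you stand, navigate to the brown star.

turn left 109°, forward 11.0 m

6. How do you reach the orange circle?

turn left 62°, forward 14.1 m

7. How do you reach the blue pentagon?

turn left 53°, forward 10.0 m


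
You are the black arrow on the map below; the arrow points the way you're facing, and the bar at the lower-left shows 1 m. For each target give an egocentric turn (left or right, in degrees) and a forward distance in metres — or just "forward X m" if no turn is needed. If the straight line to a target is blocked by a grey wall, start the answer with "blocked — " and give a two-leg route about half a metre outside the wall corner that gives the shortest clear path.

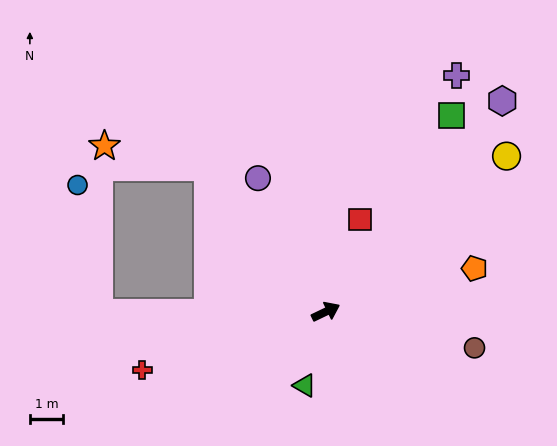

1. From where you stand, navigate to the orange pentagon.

turn right 9°, forward 4.6 m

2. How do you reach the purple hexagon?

turn left 24°, forward 8.2 m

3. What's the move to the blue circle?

blocked — turn left 155°, forward 6.8 m, then turn right 81°, forward 3.9 m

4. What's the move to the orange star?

blocked — turn left 104°, forward 5.6 m, then turn left 39°, forward 3.1 m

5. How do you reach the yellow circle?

turn left 15°, forward 7.1 m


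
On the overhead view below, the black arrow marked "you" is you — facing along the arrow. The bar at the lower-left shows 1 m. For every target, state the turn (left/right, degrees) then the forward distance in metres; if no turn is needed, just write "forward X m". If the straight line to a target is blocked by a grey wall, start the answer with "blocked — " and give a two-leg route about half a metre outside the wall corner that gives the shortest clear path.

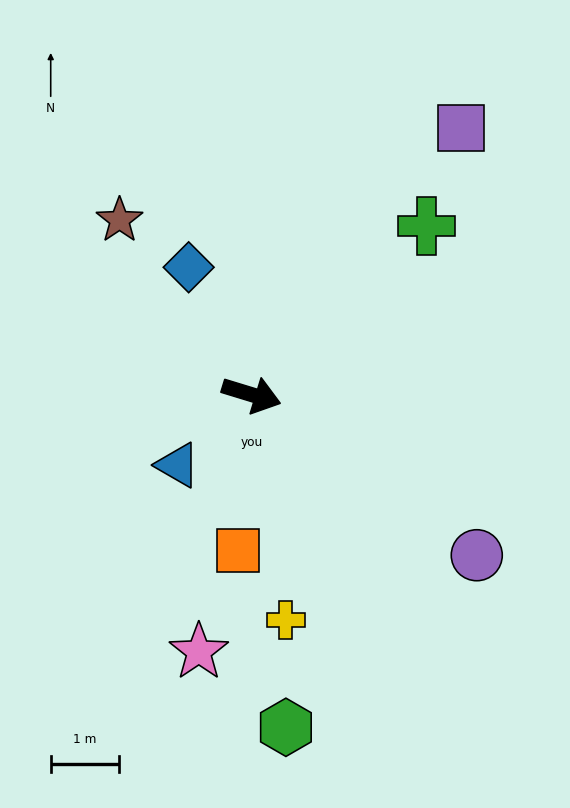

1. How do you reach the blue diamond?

turn left 133°, forward 2.1 m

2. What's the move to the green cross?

turn left 61°, forward 3.6 m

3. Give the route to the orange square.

turn right 78°, forward 2.3 m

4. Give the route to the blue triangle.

turn right 119°, forward 1.5 m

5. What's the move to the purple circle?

turn right 19°, forward 4.0 m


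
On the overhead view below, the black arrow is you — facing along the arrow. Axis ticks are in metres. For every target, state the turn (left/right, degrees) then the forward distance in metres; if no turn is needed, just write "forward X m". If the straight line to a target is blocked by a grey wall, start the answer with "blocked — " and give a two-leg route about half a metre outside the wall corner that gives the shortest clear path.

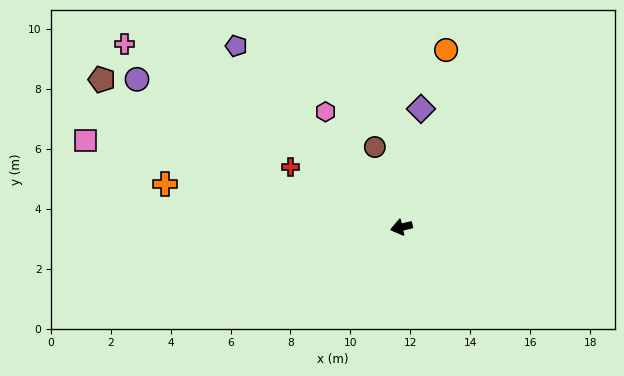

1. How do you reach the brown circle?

turn right 85°, forward 2.8 m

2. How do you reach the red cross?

turn right 42°, forward 4.2 m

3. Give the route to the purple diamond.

turn right 112°, forward 4.0 m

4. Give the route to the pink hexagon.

turn right 70°, forward 4.6 m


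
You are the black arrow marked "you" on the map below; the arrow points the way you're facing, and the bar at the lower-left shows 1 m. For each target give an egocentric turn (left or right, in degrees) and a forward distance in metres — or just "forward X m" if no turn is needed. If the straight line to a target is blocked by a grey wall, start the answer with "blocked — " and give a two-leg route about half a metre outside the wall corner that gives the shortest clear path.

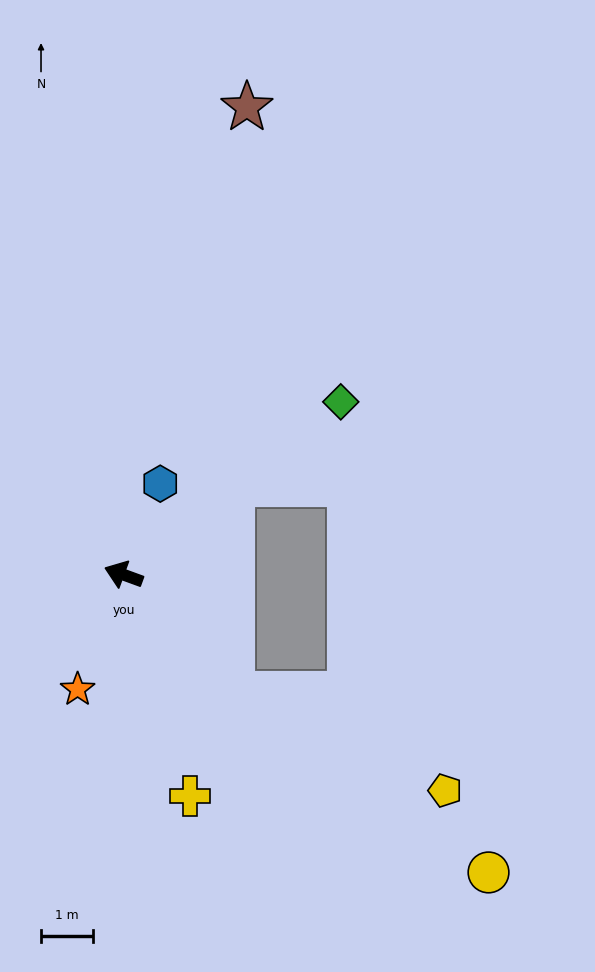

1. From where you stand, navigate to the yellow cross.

turn left 127°, forward 4.4 m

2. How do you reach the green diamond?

turn right 121°, forward 5.3 m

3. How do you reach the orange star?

turn left 88°, forward 2.4 m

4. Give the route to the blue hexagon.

turn right 92°, forward 1.9 m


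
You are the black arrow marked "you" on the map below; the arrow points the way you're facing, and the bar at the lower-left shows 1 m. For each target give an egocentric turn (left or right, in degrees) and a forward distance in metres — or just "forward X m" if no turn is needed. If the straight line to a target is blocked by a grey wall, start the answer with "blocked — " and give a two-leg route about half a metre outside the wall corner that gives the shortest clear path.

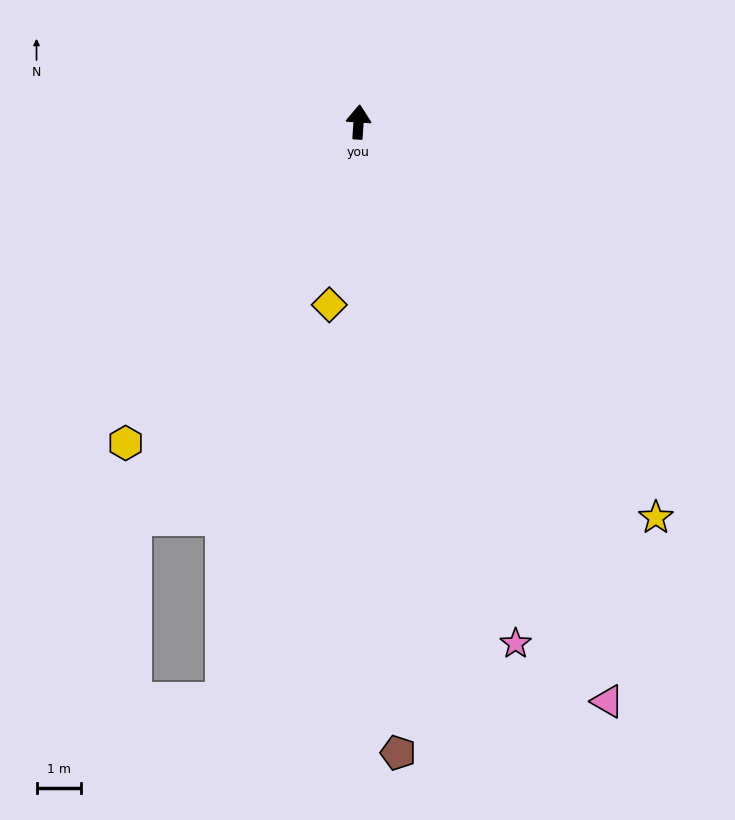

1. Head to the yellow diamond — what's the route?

turn left 175°, forward 4.2 m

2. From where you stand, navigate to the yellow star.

turn right 139°, forward 11.2 m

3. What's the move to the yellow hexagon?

turn left 148°, forward 9.0 m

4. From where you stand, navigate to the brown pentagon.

turn right 173°, forward 14.3 m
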